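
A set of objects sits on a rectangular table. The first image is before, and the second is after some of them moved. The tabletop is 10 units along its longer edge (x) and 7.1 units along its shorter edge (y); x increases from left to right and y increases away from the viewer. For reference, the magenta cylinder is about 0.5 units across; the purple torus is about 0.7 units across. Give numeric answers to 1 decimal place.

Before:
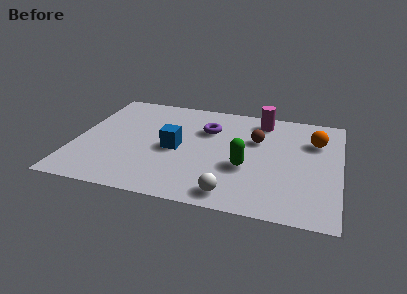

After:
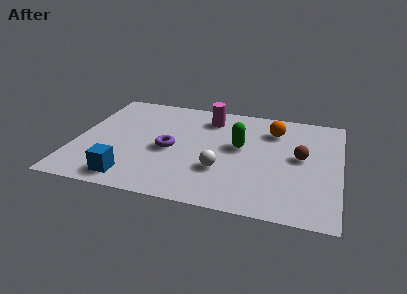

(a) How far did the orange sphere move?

1.6

The orange sphere was near (9.0, 5.0) before and (7.4, 5.4) after, so it travelled √(1.6² + 0.4²) ≈ 1.6 units.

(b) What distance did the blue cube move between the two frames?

2.7

From (3.8, 3.3) to (2.3, 1.0), the blue cube covered √(1.5² + 2.3²) ≈ 2.7 units.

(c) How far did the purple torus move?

2.1

The purple torus was near (4.9, 4.9) before and (3.6, 3.2) after, so it travelled √(1.3² + 1.7²) ≈ 2.1 units.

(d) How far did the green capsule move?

1.3

The green capsule was near (6.5, 2.7) before and (6.2, 4.0) after, so it travelled √(0.3² + 1.3²) ≈ 1.3 units.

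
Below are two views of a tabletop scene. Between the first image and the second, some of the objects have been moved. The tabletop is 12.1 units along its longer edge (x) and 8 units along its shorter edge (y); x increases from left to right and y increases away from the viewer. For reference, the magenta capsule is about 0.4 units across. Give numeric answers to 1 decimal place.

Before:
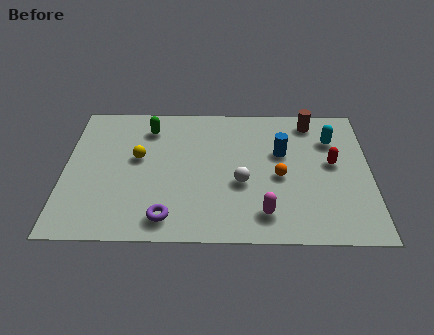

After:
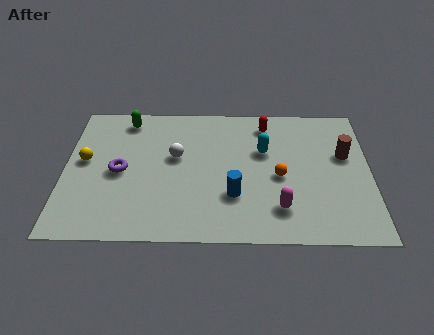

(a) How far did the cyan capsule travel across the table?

2.8

The cyan capsule moved from about (10.6, 5.8) to (7.9, 5.1), a distance of √(2.7² + 0.7²) ≈ 2.8.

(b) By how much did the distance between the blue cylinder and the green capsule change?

+0.7

Before: roughly 5.5 units apart; after: 6.2. That's 0.7 units further apart.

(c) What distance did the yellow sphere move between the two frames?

2.1

The yellow sphere was near (2.9, 4.6) before and (0.8, 4.4) after, so it travelled √(2.1² + 0.2²) ≈ 2.1 units.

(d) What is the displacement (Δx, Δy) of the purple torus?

(-1.9, 2.6)

From the two frames, the purple torus sits at roughly (4.1, 1.2) before and (2.2, 3.8) after.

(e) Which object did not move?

the orange sphere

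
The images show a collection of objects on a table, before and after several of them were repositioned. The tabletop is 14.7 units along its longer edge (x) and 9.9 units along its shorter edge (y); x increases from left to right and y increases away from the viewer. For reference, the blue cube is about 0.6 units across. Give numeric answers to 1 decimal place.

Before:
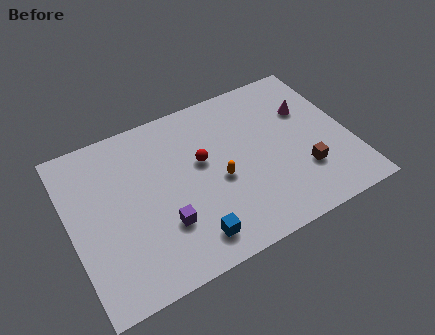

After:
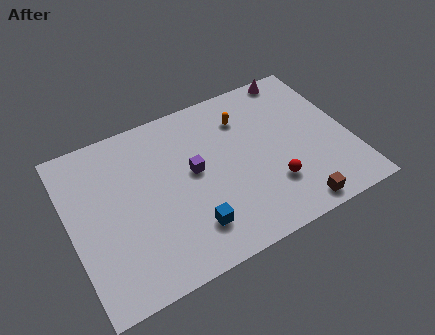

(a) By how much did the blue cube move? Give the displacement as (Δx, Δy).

(0.1, 0.6)

The blue cube started near (5.8, 1.6) and ended near (5.9, 2.2).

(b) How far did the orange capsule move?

3.7

From (7.7, 4.3) to (9.5, 7.5), the orange capsule covered √(1.8² + 3.2²) ≈ 3.7 units.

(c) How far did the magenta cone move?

2.5

From (12.8, 6.6) to (12.6, 9.1), the magenta cone covered √(0.2² + 2.5²) ≈ 2.5 units.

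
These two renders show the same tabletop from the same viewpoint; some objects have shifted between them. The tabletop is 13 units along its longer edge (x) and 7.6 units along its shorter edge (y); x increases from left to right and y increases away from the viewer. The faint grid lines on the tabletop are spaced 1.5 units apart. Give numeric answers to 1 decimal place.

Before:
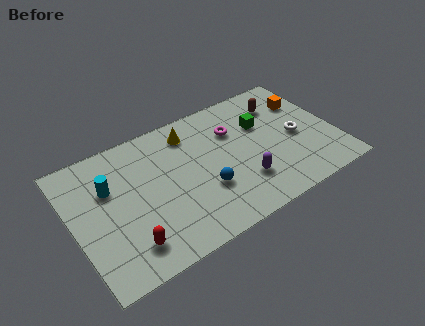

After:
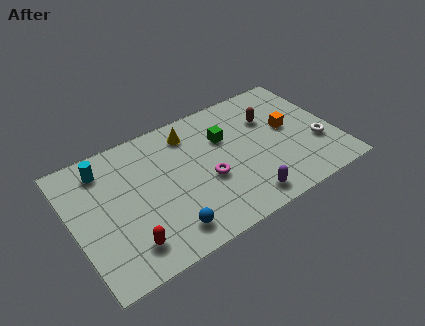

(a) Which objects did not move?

the red capsule and the yellow cone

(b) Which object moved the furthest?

the magenta torus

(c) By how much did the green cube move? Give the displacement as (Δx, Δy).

(-1.9, 0.1)

The green cube was at about (9.6, 5.0) and moved to about (7.7, 5.1).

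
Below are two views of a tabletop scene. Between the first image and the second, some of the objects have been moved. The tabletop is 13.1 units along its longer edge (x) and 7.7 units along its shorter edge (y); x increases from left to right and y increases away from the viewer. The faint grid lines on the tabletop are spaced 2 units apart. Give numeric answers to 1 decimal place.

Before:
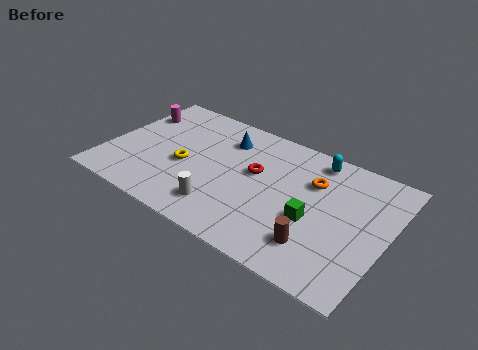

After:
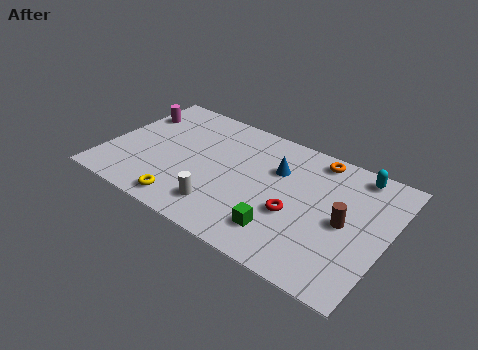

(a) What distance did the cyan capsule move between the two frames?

1.9

From (9.4, 6.7) to (11.3, 6.8), the cyan capsule covered √(1.9² + 0.1²) ≈ 1.9 units.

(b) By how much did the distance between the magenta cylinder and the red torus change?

+2.4

Before: roughly 6.2 units apart; after: 8.6. That's 2.4 units further apart.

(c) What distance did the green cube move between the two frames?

1.8

The green cube was near (9.8, 3.1) before and (8.6, 1.7) after, so it travelled √(1.2² + 1.4²) ≈ 1.8 units.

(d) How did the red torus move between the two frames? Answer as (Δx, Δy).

(2.1, -1.5)

From the two frames, the red torus sits at roughly (6.9, 4.5) before and (9.0, 3.0) after.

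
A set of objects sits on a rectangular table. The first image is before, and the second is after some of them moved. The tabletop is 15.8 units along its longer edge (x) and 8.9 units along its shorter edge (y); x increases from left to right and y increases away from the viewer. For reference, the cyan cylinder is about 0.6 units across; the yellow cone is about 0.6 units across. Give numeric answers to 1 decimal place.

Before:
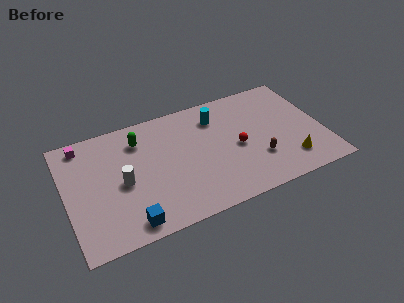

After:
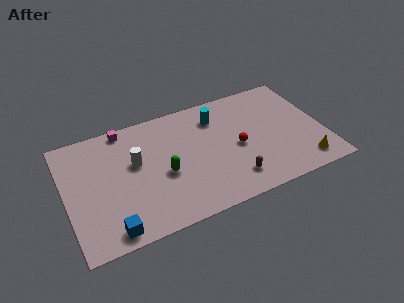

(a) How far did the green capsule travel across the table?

3.3

The green capsule was near (4.7, 6.9) before and (5.9, 3.8) after, so it travelled √(1.2² + 3.1²) ≈ 3.3 units.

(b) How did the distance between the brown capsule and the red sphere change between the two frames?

+0.6

They were about 1.8 units apart before and 2.4 after — 0.6 units further apart.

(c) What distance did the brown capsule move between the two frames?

1.9

From (11.6, 2.7) to (9.9, 1.8), the brown capsule covered √(1.7² + 0.9²) ≈ 1.9 units.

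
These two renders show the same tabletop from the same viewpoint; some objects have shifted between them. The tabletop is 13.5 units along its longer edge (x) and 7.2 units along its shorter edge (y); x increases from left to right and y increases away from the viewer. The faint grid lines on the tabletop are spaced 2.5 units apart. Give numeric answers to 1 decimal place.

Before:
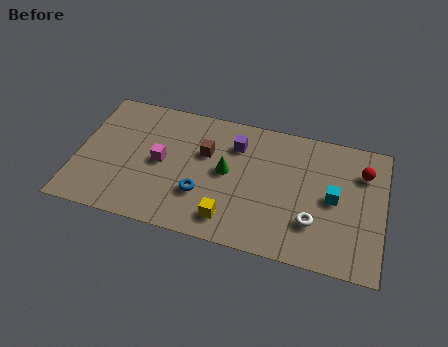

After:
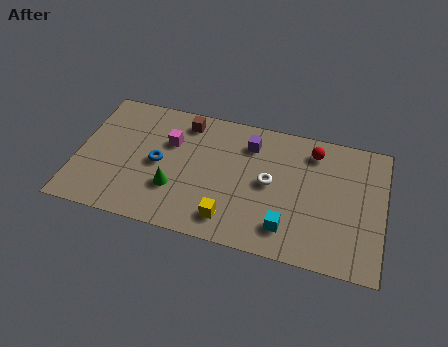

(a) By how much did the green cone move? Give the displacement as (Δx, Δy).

(-2.2, -1.5)

The green cone started near (6.6, 3.8) and ended near (4.4, 2.3).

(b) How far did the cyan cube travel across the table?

2.8

From (11.3, 3.6) to (9.4, 1.5), the cyan cube covered √(1.9² + 2.1²) ≈ 2.8 units.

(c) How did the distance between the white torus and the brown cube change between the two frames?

-0.9

Before: roughly 5.5 units apart; after: 4.6. That's 0.9 units closer together.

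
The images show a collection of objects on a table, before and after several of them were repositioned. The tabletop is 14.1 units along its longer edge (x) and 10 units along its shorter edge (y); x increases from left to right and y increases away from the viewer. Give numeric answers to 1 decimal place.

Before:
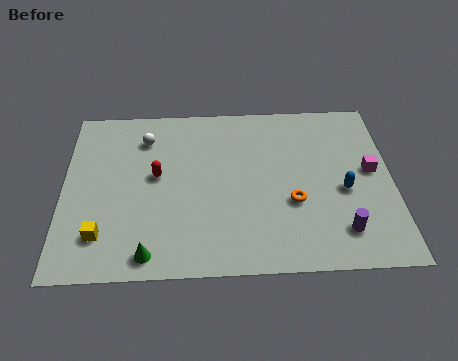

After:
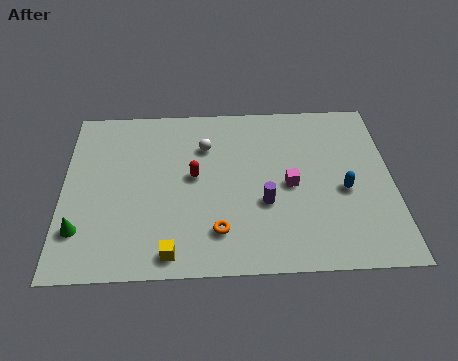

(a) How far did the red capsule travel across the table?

1.6

The red capsule moved from about (4.0, 5.5) to (5.6, 5.4), a distance of √(1.6² + 0.1²) ≈ 1.6.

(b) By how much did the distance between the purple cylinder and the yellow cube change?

-5.3

The distance was about 10.1 in the first image and 4.8 in the second, so they moved 5.3 units closer together.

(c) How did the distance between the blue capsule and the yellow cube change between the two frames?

-2.4

Before: roughly 10.5 units apart; after: 8.1. That's 2.4 units closer together.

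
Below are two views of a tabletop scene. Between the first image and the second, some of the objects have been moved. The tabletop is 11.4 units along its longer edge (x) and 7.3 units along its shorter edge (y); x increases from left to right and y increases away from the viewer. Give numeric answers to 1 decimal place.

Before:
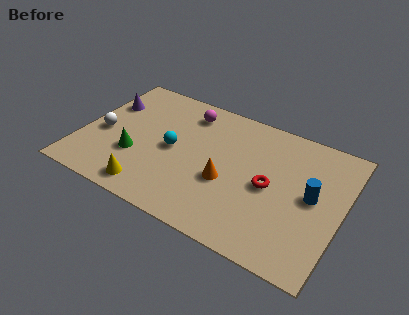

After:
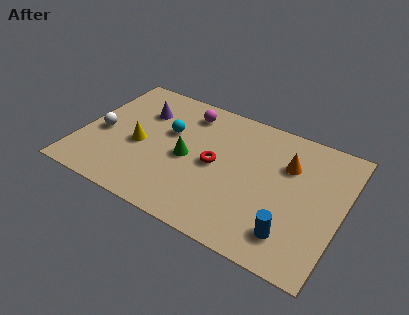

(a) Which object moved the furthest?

the orange cone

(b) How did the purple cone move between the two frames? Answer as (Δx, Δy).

(1.6, 0.2)

From the two frames, the purple cone sits at roughly (0.8, 5.0) before and (2.4, 5.2) after.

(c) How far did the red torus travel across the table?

2.4

From (8.3, 3.5) to (5.9, 3.6), the red torus covered √(2.4² + 0.1²) ≈ 2.4 units.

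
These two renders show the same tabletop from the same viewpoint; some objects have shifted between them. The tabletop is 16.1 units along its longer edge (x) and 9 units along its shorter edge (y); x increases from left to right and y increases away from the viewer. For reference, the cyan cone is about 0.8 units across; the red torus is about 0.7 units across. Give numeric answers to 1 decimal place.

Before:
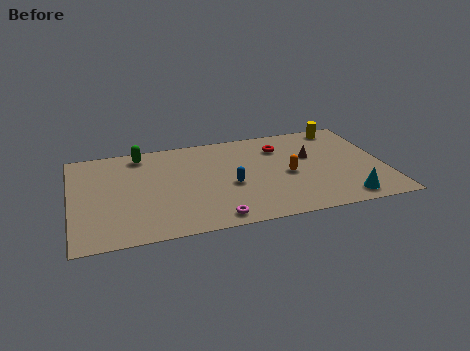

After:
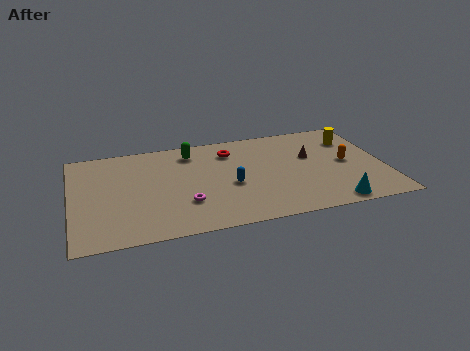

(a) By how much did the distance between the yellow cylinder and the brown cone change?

-0.5

Before: roughly 3.1 units apart; after: 2.6. That's 0.5 units closer together.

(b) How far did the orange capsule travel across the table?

3.1

The orange capsule moved from about (11.1, 4.1) to (14.2, 4.5), a distance of √(3.1² + 0.4²) ≈ 3.1.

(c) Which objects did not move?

the blue capsule and the brown cone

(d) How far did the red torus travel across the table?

2.6

The red torus moved from about (10.9, 6.8) to (8.3, 7.0), a distance of √(2.6² + 0.2²) ≈ 2.6.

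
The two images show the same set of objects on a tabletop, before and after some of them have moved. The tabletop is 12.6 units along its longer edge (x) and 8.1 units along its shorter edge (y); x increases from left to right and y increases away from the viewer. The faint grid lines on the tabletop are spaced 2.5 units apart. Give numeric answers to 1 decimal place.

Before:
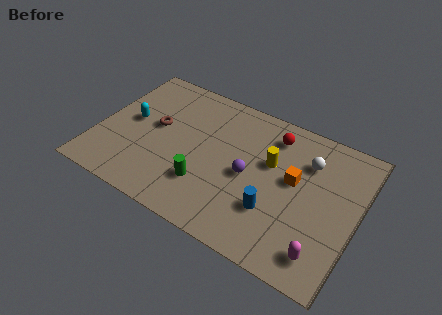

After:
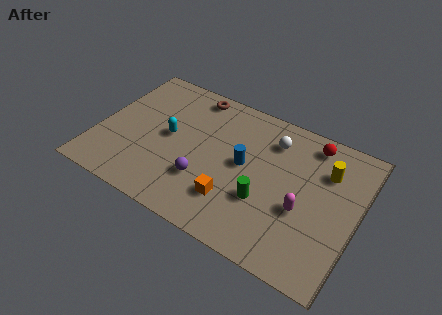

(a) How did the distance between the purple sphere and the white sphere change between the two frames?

+1.4

The distance was about 3.3 in the first image and 4.7 in the second, so they moved 1.4 units further apart.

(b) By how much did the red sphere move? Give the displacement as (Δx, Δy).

(1.8, 0.4)

The red sphere started near (8.2, 6.6) and ended near (10.0, 7.0).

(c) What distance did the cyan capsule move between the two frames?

1.9

From (1.5, 4.3) to (3.4, 4.2), the cyan capsule covered √(1.9² + 0.1²) ≈ 1.9 units.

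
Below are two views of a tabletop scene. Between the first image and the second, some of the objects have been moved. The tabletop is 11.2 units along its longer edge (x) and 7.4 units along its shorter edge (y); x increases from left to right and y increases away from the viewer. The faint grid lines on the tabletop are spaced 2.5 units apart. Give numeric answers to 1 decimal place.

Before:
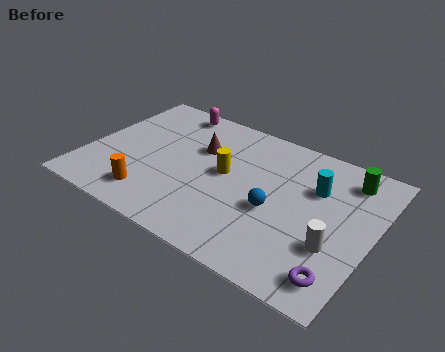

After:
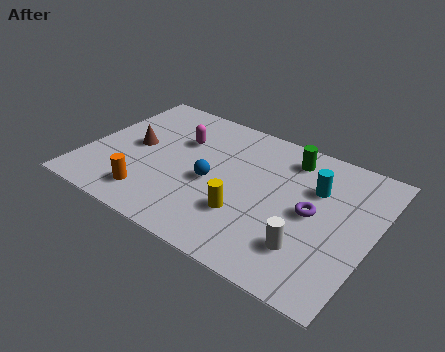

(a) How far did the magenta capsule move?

1.7

The magenta capsule was near (2.7, 6.6) before and (3.4, 5.0) after, so it travelled √(0.7² + 1.6²) ≈ 1.7 units.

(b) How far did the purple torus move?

2.9

The purple torus was near (10.3, 1.2) before and (8.9, 3.7) after, so it travelled √(1.4² + 2.5²) ≈ 2.9 units.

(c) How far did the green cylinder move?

2.3

From (9.9, 6.1) to (7.6, 6.1), the green cylinder covered √(2.3² + 0.0²) ≈ 2.3 units.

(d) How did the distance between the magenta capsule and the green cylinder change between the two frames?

-2.9

Before: roughly 7.2 units apart; after: 4.3. That's 2.9 units closer together.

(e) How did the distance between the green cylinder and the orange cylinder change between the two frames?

-1.8

Before: roughly 8.4 units apart; after: 6.6. That's 1.8 units closer together.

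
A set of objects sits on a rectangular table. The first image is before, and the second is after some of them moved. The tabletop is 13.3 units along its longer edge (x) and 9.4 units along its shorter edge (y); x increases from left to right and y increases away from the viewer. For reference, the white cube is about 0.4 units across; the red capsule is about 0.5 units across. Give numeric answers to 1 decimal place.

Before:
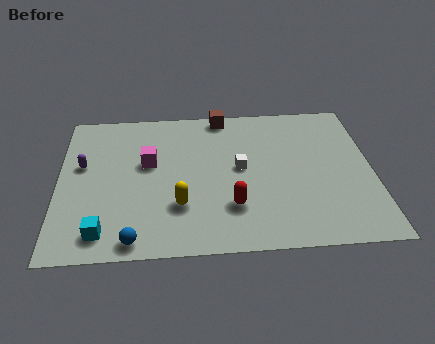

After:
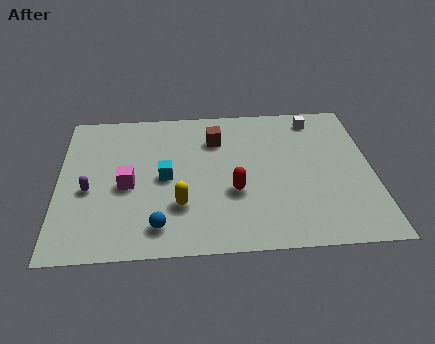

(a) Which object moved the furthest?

the white cube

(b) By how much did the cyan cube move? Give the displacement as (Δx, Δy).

(2.6, 3.2)

The cyan cube was at about (1.9, 1.4) and moved to about (4.5, 4.6).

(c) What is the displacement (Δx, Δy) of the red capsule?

(0.1, 0.9)

The red capsule was at about (7.3, 2.6) and moved to about (7.4, 3.5).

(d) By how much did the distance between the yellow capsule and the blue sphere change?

-1.2

The distance was about 2.7 in the first image and 1.5 in the second, so they moved 1.2 units closer together.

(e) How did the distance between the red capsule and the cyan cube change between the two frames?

-2.4

They were about 5.5 units apart before and 3.1 after — 2.4 units closer together.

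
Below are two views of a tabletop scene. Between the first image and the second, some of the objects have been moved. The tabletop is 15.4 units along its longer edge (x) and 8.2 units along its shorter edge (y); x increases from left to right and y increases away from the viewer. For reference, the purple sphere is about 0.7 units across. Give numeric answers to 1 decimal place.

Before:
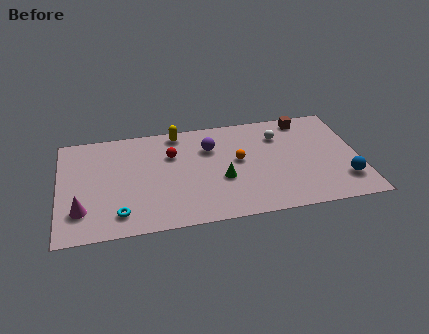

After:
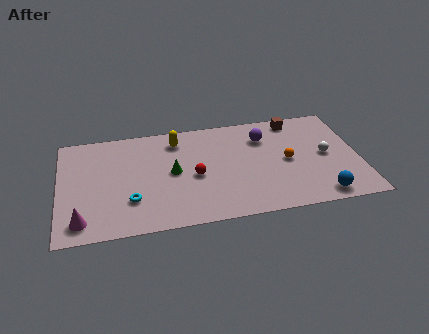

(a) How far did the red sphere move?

2.2

The red sphere was near (5.8, 5.6) before and (6.9, 3.7) after, so it travelled √(1.1² + 1.9²) ≈ 2.2 units.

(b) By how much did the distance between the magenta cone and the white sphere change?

+1.9

The distance was about 11.0 in the first image and 12.9 in the second, so they moved 1.9 units further apart.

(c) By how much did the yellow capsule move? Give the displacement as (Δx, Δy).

(-0.1, -0.6)

From the two frames, the yellow capsule sits at roughly (6.2, 7.3) before and (6.1, 6.7) after.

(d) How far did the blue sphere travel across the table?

1.6

The blue sphere was near (14.5, 2.0) before and (13.2, 1.0) after, so it travelled √(1.3² + 1.0²) ≈ 1.6 units.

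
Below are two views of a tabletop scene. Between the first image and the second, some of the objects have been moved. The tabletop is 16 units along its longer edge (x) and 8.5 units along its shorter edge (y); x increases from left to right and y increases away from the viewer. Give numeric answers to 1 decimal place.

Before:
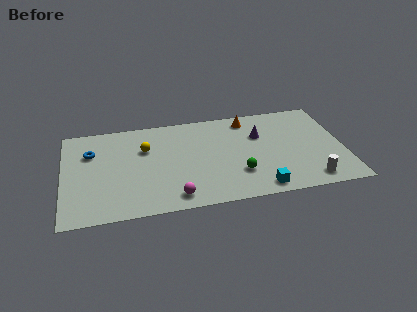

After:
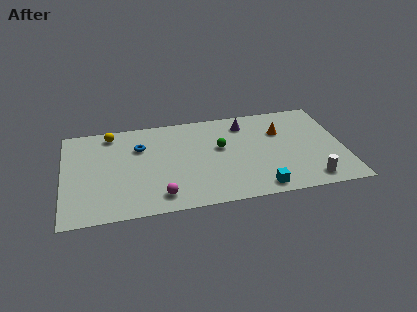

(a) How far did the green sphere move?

2.7

The green sphere was near (9.9, 2.5) before and (9.0, 5.0) after, so it travelled √(0.9² + 2.5²) ≈ 2.7 units.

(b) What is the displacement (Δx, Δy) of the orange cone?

(1.8, -1.5)

The orange cone started near (10.7, 7.3) and ended near (12.5, 5.8).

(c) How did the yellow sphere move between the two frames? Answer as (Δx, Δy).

(-1.9, 1.7)

The yellow sphere was at about (4.7, 5.7) and moved to about (2.8, 7.4).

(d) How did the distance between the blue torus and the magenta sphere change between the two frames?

-2.0

They were about 6.6 units apart before and 4.6 after — 2.0 units closer together.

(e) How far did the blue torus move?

2.8

The blue torus moved from about (1.6, 5.9) to (4.4, 5.9), a distance of √(2.8² + 0.0²) ≈ 2.8.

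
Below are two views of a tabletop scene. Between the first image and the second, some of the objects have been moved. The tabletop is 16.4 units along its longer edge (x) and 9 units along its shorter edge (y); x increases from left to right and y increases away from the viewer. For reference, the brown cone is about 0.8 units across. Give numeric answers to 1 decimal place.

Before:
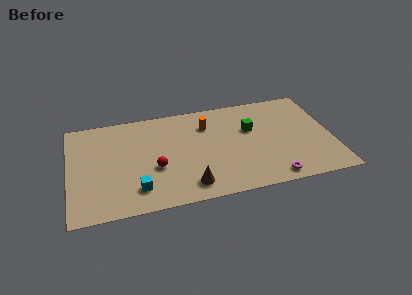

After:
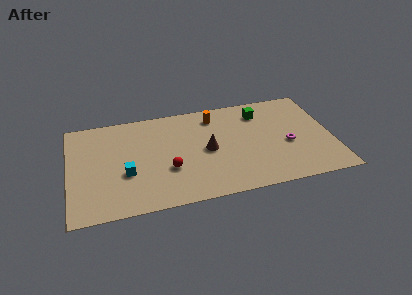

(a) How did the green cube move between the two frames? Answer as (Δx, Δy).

(0.7, 1.4)

From the two frames, the green cube sits at roughly (11.4, 5.7) before and (12.1, 7.1) after.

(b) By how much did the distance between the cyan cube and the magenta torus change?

+1.8

Before: roughly 8.3 units apart; after: 10.1. That's 1.8 units further apart.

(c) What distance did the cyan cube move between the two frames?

1.6

From (4.1, 1.9) to (3.5, 3.4), the cyan cube covered √(0.6² + 1.5²) ≈ 1.6 units.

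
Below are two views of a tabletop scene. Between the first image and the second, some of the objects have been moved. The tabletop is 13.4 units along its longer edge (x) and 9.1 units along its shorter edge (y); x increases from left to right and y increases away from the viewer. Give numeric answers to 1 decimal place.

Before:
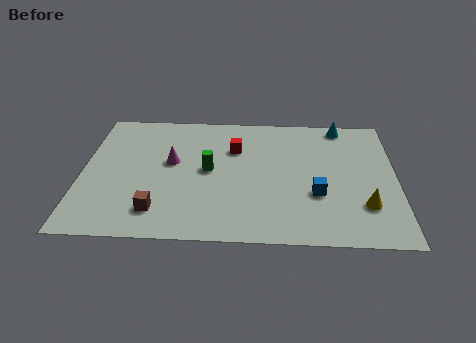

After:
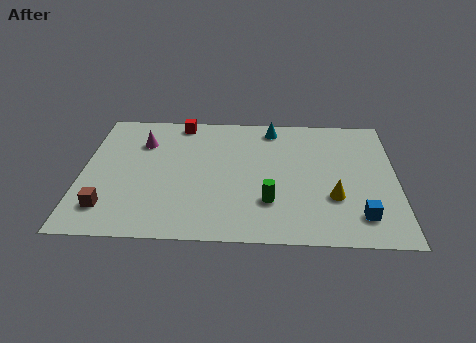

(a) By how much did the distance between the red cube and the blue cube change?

+5.3

They were about 4.7 units apart before and 10.0 after — 5.3 units further apart.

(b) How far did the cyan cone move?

3.0

The cyan cone was near (11.1, 8.2) before and (8.1, 7.9) after, so it travelled √(3.0² + 0.3²) ≈ 3.0 units.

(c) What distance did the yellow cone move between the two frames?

1.4

The yellow cone moved from about (12.0, 2.5) to (10.7, 3.0), a distance of √(1.3² + 0.5²) ≈ 1.4.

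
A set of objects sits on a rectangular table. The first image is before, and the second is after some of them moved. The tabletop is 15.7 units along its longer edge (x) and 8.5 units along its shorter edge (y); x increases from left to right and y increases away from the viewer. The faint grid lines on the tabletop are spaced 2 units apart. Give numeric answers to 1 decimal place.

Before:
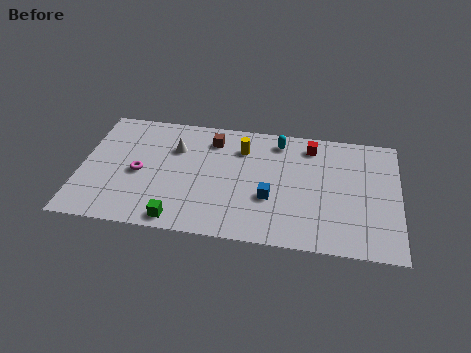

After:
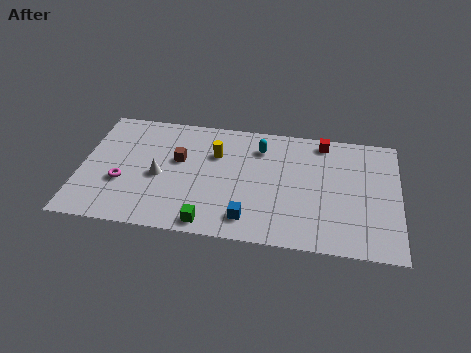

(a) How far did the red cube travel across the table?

0.7

The red cube moved from about (11.3, 7.1) to (11.9, 7.5), a distance of √(0.6² + 0.4²) ≈ 0.7.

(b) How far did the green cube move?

1.5

From (5.0, 0.9) to (6.5, 0.9), the green cube covered √(1.5² + 0.0²) ≈ 1.5 units.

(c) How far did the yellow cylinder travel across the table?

1.4

From (7.9, 6.4) to (6.6, 5.8), the yellow cylinder covered √(1.3² + 0.6²) ≈ 1.4 units.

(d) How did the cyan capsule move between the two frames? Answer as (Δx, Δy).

(-0.9, -0.6)

The cyan capsule was at about (9.7, 7.2) and moved to about (8.8, 6.6).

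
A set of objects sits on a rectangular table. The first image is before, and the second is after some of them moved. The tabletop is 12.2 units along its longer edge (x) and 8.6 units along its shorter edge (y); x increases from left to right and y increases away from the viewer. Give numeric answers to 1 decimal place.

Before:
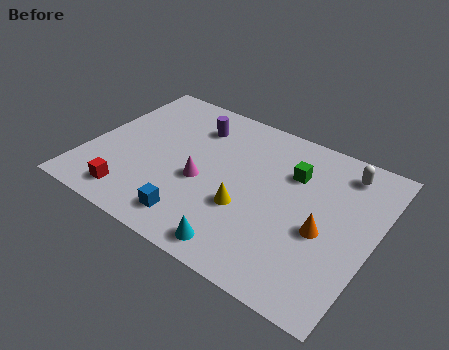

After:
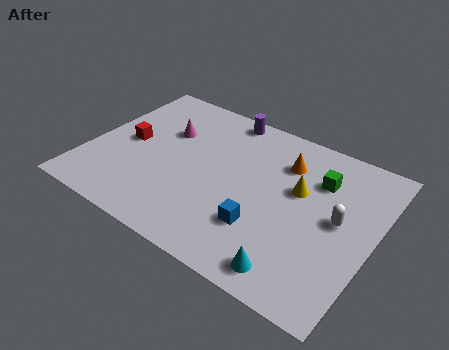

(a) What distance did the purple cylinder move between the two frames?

1.6

From (4.1, 6.6) to (5.2, 7.8), the purple cylinder covered √(1.1² + 1.2²) ≈ 1.6 units.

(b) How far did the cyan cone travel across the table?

2.2

The cyan cone moved from about (7.2, 1.0) to (9.4, 1.1), a distance of √(2.2² + 0.1²) ≈ 2.2.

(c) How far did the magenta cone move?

2.9

The magenta cone was near (5.0, 3.6) before and (3.0, 5.7) after, so it travelled √(2.0² + 2.1²) ≈ 2.9 units.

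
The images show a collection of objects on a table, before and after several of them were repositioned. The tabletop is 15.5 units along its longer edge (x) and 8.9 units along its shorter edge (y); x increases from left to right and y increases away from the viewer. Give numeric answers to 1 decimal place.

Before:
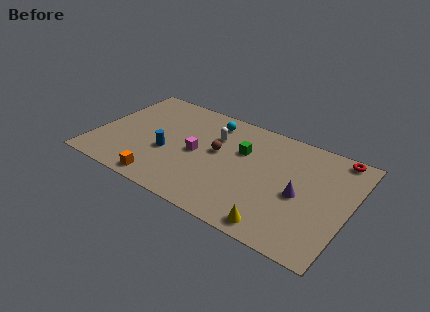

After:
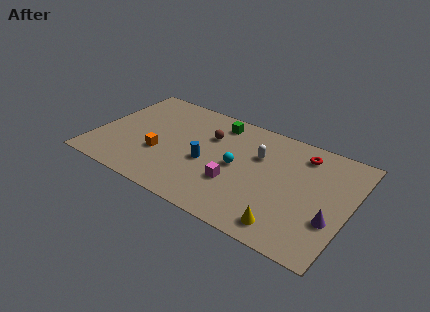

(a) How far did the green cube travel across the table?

2.5

From (8.8, 5.8) to (7.0, 7.5), the green cube covered √(1.8² + 1.7²) ≈ 2.5 units.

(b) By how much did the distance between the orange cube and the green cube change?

-1.2

The distance was about 6.4 in the first image and 5.2 in the second, so they moved 1.2 units closer together.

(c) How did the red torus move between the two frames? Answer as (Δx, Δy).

(-2.0, -0.8)

The red torus started near (14.3, 8.1) and ended near (12.3, 7.3).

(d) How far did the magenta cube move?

2.9

The magenta cube was near (6.2, 4.3) before and (8.8, 3.0) after, so it travelled √(2.6² + 1.3²) ≈ 2.9 units.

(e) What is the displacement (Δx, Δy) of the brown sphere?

(-0.7, 1.1)

The brown sphere started near (7.4, 5.0) and ended near (6.7, 6.1).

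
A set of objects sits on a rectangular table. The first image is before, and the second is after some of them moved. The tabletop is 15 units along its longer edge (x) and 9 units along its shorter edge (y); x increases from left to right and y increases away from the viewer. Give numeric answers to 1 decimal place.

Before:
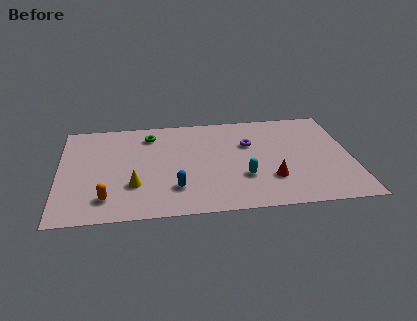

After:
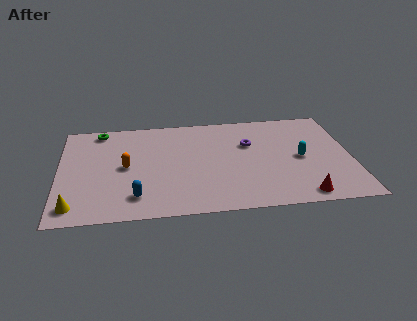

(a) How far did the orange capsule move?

2.9

The orange capsule was near (2.4, 1.8) before and (3.4, 4.5) after, so it travelled √(1.0² + 2.7²) ≈ 2.9 units.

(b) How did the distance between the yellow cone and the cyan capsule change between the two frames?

+6.4

Before: roughly 5.6 units apart; after: 12.0. That's 6.4 units further apart.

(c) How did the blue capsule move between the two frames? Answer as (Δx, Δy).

(-2.0, -0.5)

The blue capsule was at about (5.9, 2.3) and moved to about (3.9, 1.8).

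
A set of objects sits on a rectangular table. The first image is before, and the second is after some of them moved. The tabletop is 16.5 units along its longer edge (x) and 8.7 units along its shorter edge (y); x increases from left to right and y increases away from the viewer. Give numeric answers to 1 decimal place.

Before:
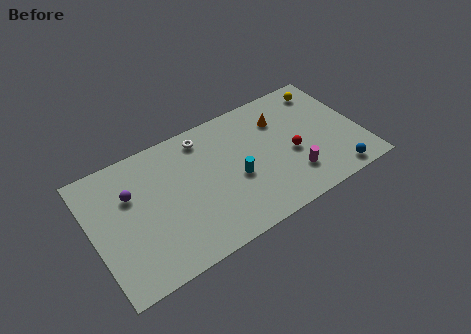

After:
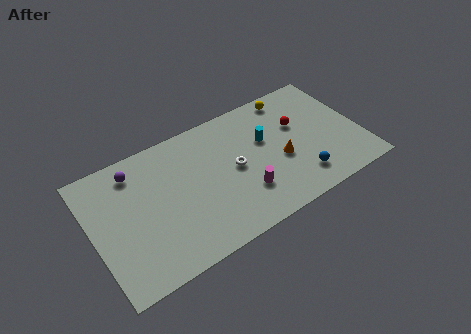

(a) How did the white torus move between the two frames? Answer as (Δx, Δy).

(1.5, -3.0)

From the two frames, the white torus sits at roughly (7.2, 7.4) before and (8.7, 4.4) after.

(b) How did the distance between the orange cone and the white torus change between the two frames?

-1.9

They were about 4.8 units apart before and 2.9 after — 1.9 units closer together.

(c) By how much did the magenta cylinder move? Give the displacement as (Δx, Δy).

(-3.0, 0.3)

From the two frames, the magenta cylinder sits at roughly (12.0, 2.2) before and (9.0, 2.5) after.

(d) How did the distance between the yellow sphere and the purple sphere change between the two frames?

-2.6

The distance was about 12.5 in the first image and 9.9 in the second, so they moved 2.6 units closer together.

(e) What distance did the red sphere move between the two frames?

1.9

The red sphere was near (12.2, 3.7) before and (12.9, 5.5) after, so it travelled √(0.7² + 1.8²) ≈ 1.9 units.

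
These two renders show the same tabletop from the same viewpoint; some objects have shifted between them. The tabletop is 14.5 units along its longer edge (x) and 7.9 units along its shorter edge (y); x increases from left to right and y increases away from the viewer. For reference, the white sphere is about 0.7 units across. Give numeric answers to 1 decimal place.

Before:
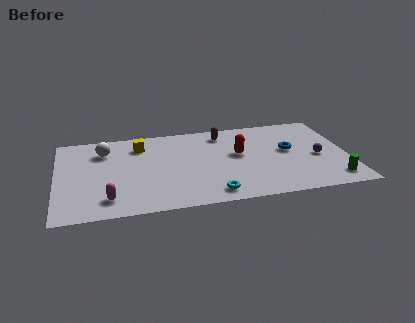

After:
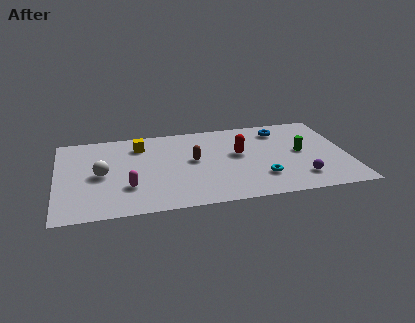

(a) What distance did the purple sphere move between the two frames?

2.1

From (13.0, 3.5) to (12.0, 1.7), the purple sphere covered √(1.0² + 1.8²) ≈ 2.1 units.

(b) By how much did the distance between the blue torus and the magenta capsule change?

-0.8

The distance was about 9.6 in the first image and 8.8 in the second, so they moved 0.8 units closer together.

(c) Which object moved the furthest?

the green cylinder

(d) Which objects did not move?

the yellow cube and the red capsule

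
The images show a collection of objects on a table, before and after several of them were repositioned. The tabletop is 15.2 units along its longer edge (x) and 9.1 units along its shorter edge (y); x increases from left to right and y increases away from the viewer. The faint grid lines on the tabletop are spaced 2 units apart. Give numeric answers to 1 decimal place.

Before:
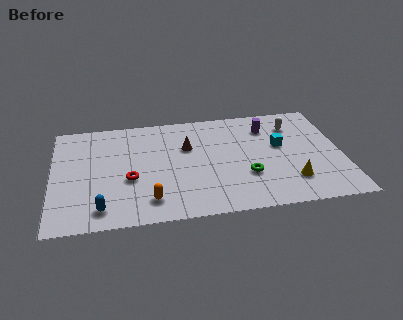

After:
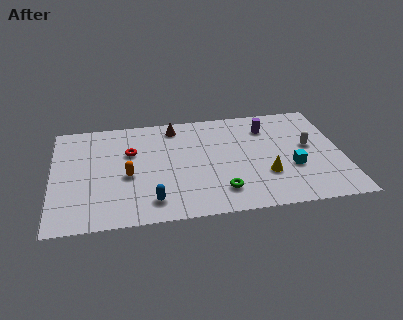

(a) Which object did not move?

the purple cylinder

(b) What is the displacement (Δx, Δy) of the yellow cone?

(-1.3, 0.7)

The yellow cone was at about (12.4, 2.2) and moved to about (11.1, 2.9).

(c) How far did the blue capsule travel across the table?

2.6

The blue capsule was near (2.5, 1.4) before and (5.1, 1.6) after, so it travelled √(2.6² + 0.2²) ≈ 2.6 units.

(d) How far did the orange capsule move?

2.5

The orange capsule was near (5.0, 1.7) before and (3.9, 3.9) after, so it travelled √(1.1² + 2.2²) ≈ 2.5 units.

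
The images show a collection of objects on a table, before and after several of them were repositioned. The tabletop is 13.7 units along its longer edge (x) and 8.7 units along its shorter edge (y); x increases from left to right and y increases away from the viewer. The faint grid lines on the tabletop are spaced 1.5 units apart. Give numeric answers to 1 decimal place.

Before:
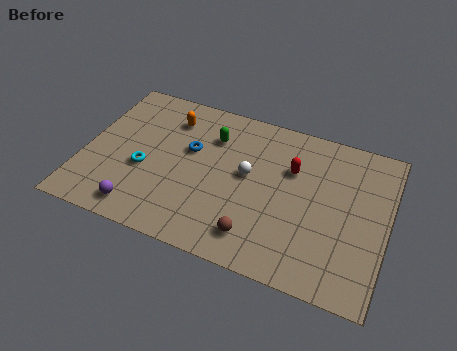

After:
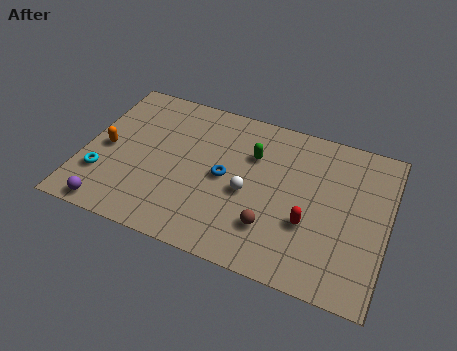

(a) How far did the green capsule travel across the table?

1.9

From (5.6, 6.4) to (7.5, 6.0), the green capsule covered √(1.9² + 0.4²) ≈ 1.9 units.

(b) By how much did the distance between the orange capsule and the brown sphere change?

+1.0

Before: roughly 6.9 units apart; after: 7.9. That's 1.0 units further apart.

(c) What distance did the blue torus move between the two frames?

2.0

The blue torus was near (4.7, 5.3) before and (6.4, 4.3) after, so it travelled √(1.7² + 1.0²) ≈ 2.0 units.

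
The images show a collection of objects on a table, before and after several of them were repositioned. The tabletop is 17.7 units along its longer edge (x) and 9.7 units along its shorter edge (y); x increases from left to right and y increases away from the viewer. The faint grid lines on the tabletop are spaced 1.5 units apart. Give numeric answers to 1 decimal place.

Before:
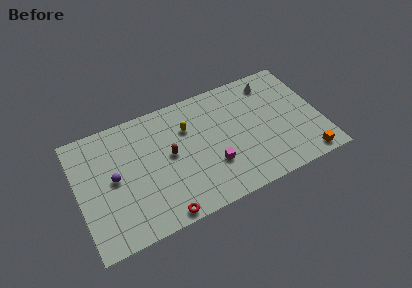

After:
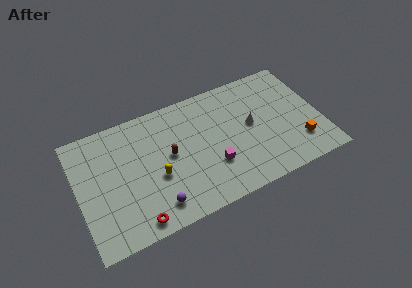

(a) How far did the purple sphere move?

4.3

From (2.6, 5.0) to (5.3, 1.7), the purple sphere covered √(2.7² + 3.3²) ≈ 4.3 units.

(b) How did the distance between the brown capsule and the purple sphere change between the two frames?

-0.3

The distance was about 4.1 in the first image and 3.8 in the second, so they moved 0.3 units closer together.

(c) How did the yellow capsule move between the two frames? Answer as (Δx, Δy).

(-2.6, -2.9)

The yellow capsule started near (8.2, 6.8) and ended near (5.6, 3.9).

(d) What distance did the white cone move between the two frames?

3.5

From (14.6, 8.1) to (12.7, 5.2), the white cone covered √(1.9² + 2.9²) ≈ 3.5 units.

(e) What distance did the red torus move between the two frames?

1.8

From (5.6, 0.8) to (3.8, 1.1), the red torus covered √(1.8² + 0.3²) ≈ 1.8 units.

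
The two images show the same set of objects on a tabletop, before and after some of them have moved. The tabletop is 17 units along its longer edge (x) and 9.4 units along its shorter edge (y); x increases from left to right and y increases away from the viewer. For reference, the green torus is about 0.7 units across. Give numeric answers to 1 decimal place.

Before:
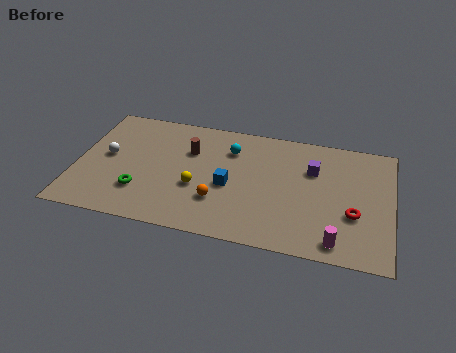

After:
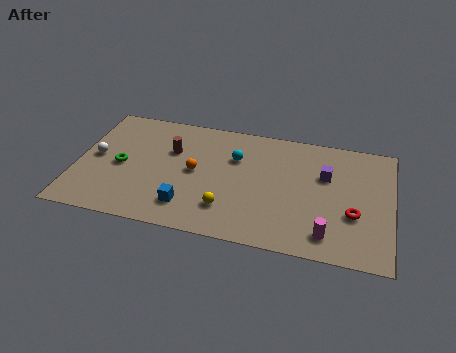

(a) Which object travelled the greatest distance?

the blue cube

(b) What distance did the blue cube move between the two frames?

3.0

From (8.3, 4.1) to (6.2, 2.0), the blue cube covered √(2.1² + 2.1²) ≈ 3.0 units.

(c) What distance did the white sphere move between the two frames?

0.6

From (1.6, 5.0) to (1.0, 4.8), the white sphere covered √(0.6² + 0.2²) ≈ 0.6 units.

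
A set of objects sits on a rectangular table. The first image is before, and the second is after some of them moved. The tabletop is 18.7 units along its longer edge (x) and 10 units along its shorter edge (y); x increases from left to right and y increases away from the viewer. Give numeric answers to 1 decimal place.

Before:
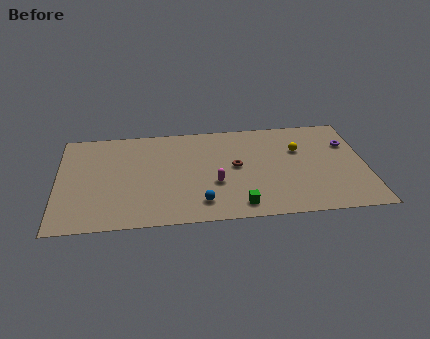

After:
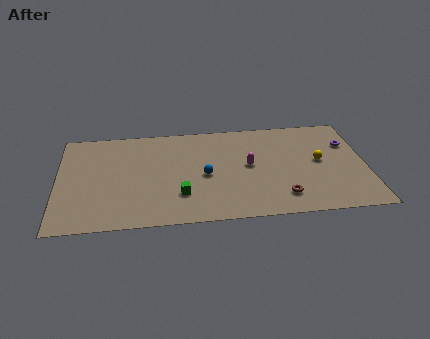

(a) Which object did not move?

the purple torus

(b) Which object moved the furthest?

the brown torus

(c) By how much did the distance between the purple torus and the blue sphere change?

-1.3

Before: roughly 10.4 units apart; after: 9.1. That's 1.3 units closer together.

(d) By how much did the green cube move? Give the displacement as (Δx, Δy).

(-3.5, 1.4)

The green cube started near (10.9, 1.4) and ended near (7.4, 2.8).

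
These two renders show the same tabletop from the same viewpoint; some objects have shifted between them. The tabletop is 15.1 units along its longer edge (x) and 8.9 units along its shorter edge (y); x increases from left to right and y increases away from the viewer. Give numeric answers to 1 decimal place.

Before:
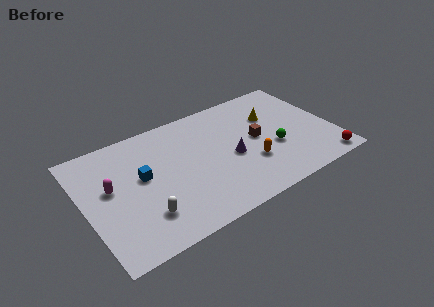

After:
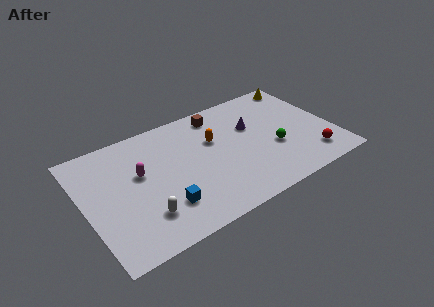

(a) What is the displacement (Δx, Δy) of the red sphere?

(-0.7, 0.8)

From the two frames, the red sphere sits at roughly (14.1, 0.9) before and (13.4, 1.7) after.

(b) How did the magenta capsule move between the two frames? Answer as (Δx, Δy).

(1.8, 0.2)

The magenta capsule was at about (1.6, 5.1) and moved to about (3.4, 5.3).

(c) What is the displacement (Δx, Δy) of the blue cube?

(0.9, -2.7)

From the two frames, the blue cube sits at roughly (3.5, 5.0) before and (4.4, 2.3) after.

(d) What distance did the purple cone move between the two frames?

2.4

The purple cone was near (8.8, 3.9) before and (10.4, 5.7) after, so it travelled √(1.6² + 1.8²) ≈ 2.4 units.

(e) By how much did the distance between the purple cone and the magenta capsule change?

-0.3

Before: roughly 7.3 units apart; after: 7.0. That's 0.3 units closer together.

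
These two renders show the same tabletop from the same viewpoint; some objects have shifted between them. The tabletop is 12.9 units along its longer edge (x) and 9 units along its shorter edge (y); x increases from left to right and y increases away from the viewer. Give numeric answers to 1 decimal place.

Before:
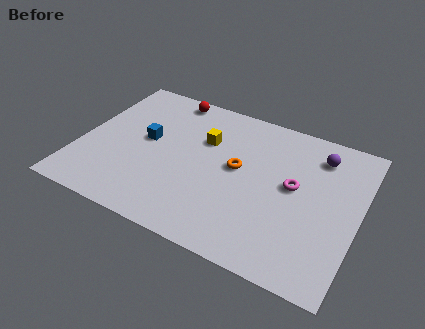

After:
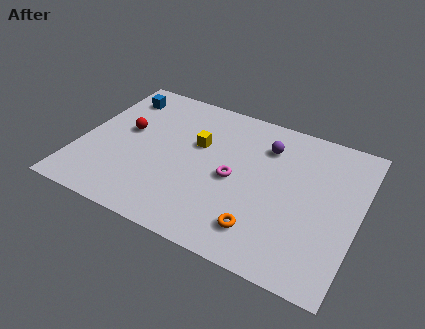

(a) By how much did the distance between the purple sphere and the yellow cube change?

-2.0

Before: roughly 5.3 units apart; after: 3.3. That's 2.0 units closer together.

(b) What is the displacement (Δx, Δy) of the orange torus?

(1.5, -3.1)

From the two frames, the orange torus sits at roughly (7.3, 4.9) before and (8.8, 1.8) after.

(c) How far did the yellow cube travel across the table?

0.5

From (5.6, 6.0) to (5.3, 5.6), the yellow cube covered √(0.3² + 0.4²) ≈ 0.5 units.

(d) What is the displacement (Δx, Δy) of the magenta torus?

(-2.7, -0.7)

The magenta torus was at about (9.9, 4.9) and moved to about (7.2, 4.2).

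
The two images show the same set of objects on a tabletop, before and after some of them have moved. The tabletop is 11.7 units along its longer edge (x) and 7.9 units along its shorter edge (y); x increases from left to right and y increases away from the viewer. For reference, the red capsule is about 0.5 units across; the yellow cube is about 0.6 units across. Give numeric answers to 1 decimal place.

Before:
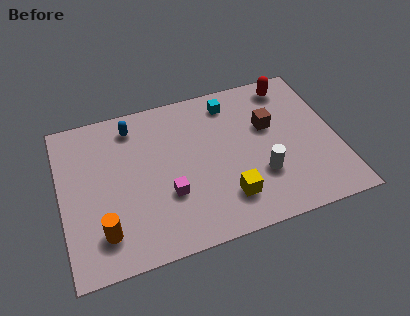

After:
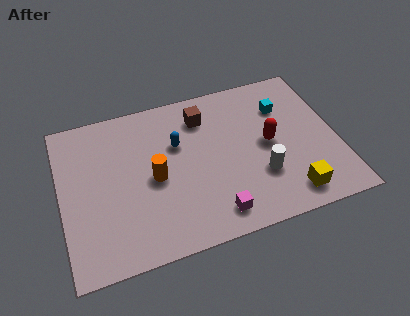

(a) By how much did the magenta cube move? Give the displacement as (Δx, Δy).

(1.8, -1.5)

The magenta cube started near (4.4, 2.7) and ended near (6.2, 1.2).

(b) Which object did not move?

the white cylinder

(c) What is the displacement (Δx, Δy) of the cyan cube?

(2.2, -0.9)

From the two frames, the cyan cube sits at roughly (7.4, 6.6) before and (9.6, 5.7) after.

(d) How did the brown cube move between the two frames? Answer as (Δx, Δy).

(-2.7, 1.3)

The brown cube was at about (8.9, 4.9) and moved to about (6.2, 6.2).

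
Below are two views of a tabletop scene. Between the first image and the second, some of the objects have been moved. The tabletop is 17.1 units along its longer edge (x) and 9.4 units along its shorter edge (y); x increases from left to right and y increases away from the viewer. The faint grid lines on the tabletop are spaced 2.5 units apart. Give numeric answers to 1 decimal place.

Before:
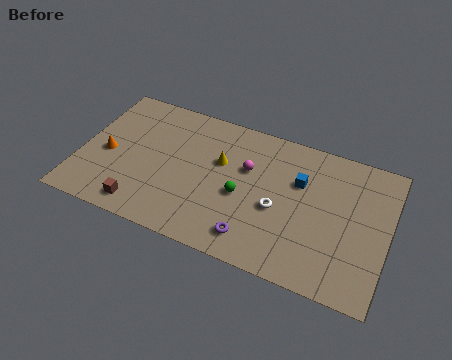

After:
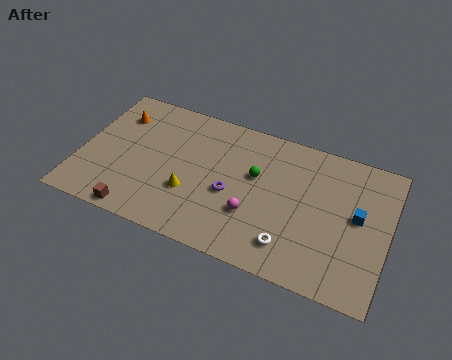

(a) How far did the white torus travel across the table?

2.3

The white torus was near (11.1, 4.0) before and (12.0, 1.9) after, so it travelled √(0.9² + 2.1²) ≈ 2.3 units.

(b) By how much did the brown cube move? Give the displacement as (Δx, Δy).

(-0.2, -0.5)

The brown cube started near (3.8, 1.3) and ended near (3.6, 0.8).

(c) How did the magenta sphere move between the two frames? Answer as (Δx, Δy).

(0.6, -2.9)

From the two frames, the magenta sphere sits at roughly (9.2, 6.0) before and (9.8, 3.1) after.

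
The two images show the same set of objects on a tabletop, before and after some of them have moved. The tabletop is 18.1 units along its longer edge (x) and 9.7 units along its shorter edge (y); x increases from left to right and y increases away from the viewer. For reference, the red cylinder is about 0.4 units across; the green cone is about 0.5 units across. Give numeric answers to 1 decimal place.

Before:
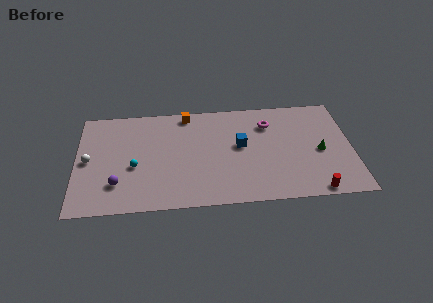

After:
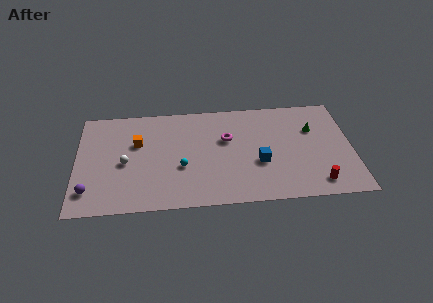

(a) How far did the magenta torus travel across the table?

3.0

The magenta torus moved from about (12.7, 7.3) to (9.9, 6.1), a distance of √(2.8² + 1.2²) ≈ 3.0.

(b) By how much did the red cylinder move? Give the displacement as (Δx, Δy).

(0.2, 0.7)

From the two frames, the red cylinder sits at roughly (15.5, 0.8) before and (15.7, 1.5) after.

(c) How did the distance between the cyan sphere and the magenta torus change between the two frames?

-5.7

The distance was about 9.5 in the first image and 3.8 in the second, so they moved 5.7 units closer together.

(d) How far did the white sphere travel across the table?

2.4

The white sphere moved from about (0.8, 4.8) to (3.2, 4.4), a distance of √(2.4² + 0.4²) ≈ 2.4.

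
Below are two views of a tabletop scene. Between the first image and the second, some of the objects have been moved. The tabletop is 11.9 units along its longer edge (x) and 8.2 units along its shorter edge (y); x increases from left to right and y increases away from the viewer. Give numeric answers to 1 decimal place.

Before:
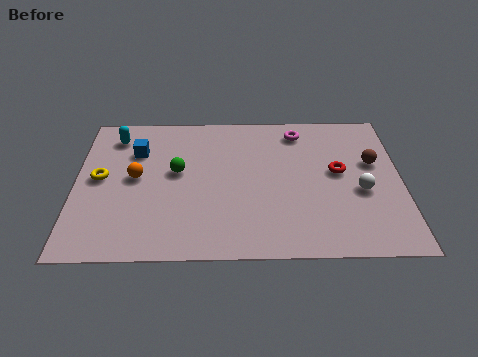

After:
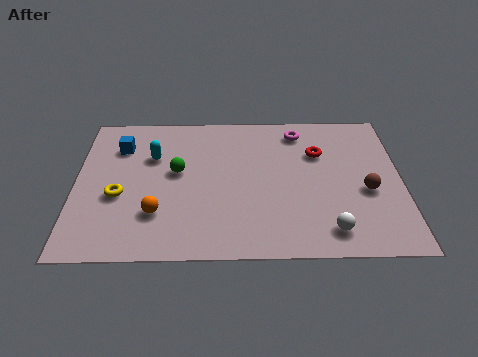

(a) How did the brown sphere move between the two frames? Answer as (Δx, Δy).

(-0.3, -1.6)

From the two frames, the brown sphere sits at roughly (10.9, 5.0) before and (10.6, 3.4) after.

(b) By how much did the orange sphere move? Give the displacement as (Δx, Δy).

(0.8, -2.0)

The orange sphere started near (2.2, 4.3) and ended near (3.0, 2.3).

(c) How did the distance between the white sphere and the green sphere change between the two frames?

-0.4

Before: roughly 6.8 units apart; after: 6.4. That's 0.4 units closer together.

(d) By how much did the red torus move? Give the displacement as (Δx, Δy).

(-0.7, 1.1)

The red torus started near (9.6, 4.5) and ended near (8.9, 5.6).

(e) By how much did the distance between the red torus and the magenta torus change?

-1.3

They were about 2.8 units apart before and 1.5 after — 1.3 units closer together.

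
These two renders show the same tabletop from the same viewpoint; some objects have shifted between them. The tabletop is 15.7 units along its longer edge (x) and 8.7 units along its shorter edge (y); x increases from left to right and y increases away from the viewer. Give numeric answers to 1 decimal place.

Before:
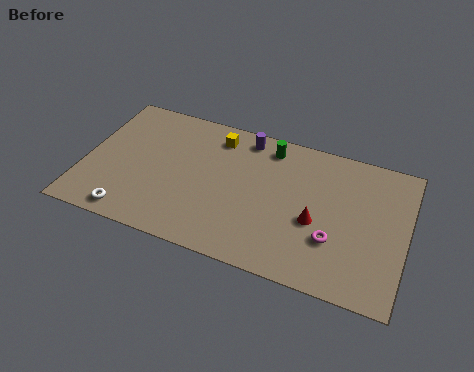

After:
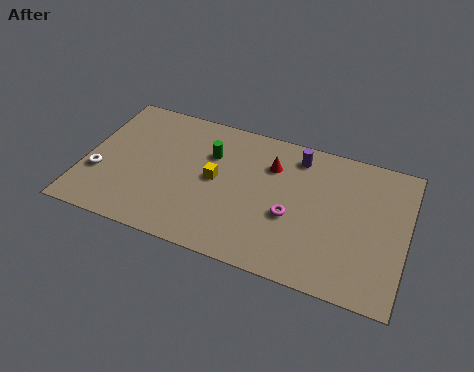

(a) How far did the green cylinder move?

3.1

The green cylinder moved from about (8.8, 7.4) to (6.0, 6.0), a distance of √(2.8² + 1.4²) ≈ 3.1.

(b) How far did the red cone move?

3.6

The red cone was near (11.4, 3.6) before and (9.0, 6.3) after, so it travelled √(2.4² + 2.7²) ≈ 3.6 units.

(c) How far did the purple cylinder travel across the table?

2.6

The purple cylinder was near (7.6, 7.6) before and (10.2, 7.3) after, so it travelled √(2.6² + 0.3²) ≈ 2.6 units.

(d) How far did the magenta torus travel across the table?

2.2

From (12.3, 2.8) to (10.2, 3.5), the magenta torus covered √(2.1² + 0.7²) ≈ 2.2 units.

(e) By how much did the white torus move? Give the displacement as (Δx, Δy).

(-1.8, 2.0)

The white torus was at about (2.6, 1.0) and moved to about (0.8, 3.0).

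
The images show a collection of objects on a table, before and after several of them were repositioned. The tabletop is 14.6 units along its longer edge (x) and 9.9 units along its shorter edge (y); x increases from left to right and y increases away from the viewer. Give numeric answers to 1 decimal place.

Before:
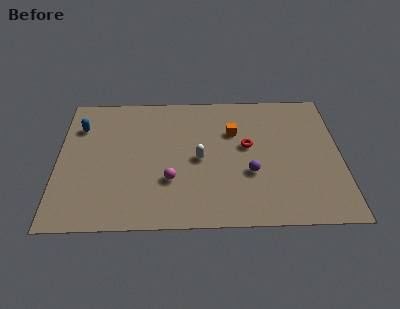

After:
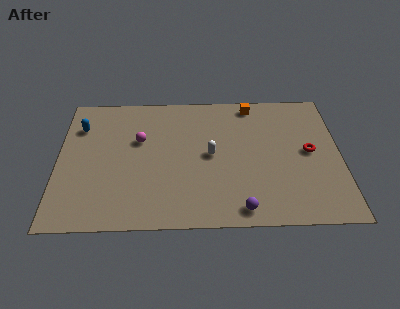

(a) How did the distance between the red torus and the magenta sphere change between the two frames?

+4.2

Before: roughly 4.7 units apart; after: 8.9. That's 4.2 units further apart.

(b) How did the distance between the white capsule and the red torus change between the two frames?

+2.4

They were about 2.7 units apart before and 5.1 after — 2.4 units further apart.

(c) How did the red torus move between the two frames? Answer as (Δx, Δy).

(3.2, -0.5)

The red torus was at about (9.8, 5.6) and moved to about (13.0, 5.1).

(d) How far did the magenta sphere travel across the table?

3.4

From (5.8, 3.2) to (4.2, 6.2), the magenta sphere covered √(1.6² + 3.0²) ≈ 3.4 units.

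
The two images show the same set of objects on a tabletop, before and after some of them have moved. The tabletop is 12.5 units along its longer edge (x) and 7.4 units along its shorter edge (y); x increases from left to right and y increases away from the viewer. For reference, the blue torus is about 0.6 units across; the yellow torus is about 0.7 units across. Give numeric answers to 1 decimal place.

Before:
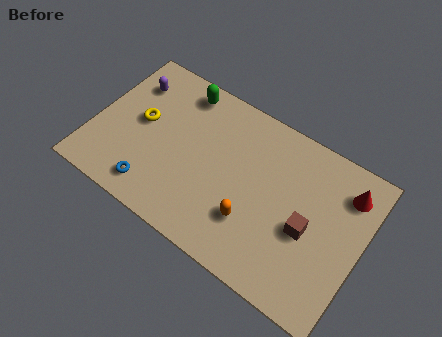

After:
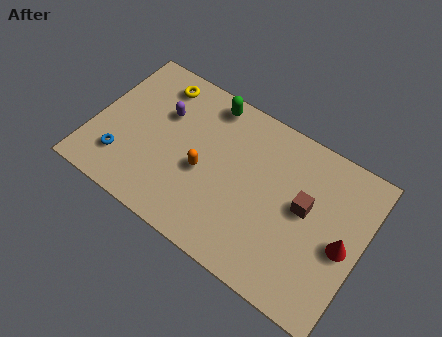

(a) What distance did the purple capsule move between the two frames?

1.8

The purple capsule was near (1.3, 5.6) before and (3.0, 4.9) after, so it travelled √(1.7² + 0.7²) ≈ 1.8 units.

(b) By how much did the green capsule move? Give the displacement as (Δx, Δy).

(1.3, 0.1)

From the two frames, the green capsule sits at roughly (3.6, 6.4) before and (4.9, 6.5) after.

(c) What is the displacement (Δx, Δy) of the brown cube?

(-0.3, 0.9)

The brown cube was at about (10.1, 3.2) and moved to about (9.8, 4.1).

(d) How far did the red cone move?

2.4

The red cone was near (11.5, 5.8) before and (11.7, 3.4) after, so it travelled √(0.2² + 2.4²) ≈ 2.4 units.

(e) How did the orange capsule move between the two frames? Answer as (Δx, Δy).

(-2.5, 1.0)

From the two frames, the orange capsule sits at roughly (7.7, 2.2) before and (5.2, 3.2) after.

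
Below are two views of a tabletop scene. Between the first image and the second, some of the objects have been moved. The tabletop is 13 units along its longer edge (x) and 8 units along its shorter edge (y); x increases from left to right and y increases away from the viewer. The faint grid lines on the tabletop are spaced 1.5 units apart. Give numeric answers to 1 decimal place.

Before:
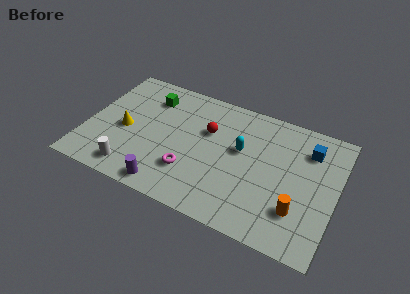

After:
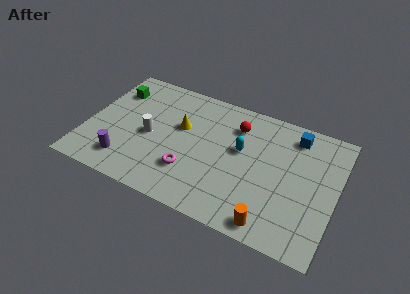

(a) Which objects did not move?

the cyan capsule and the magenta torus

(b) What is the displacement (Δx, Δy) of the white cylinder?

(0.6, 2.5)

From the two frames, the white cylinder sits at roughly (2.7, 1.2) before and (3.3, 3.7) after.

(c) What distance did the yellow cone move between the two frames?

3.1

From (2.0, 3.6) to (4.8, 4.9), the yellow cone covered √(2.8² + 1.3²) ≈ 3.1 units.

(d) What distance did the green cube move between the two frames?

1.9

The green cube was near (3.0, 6.2) before and (1.1, 6.0) after, so it travelled √(1.9² + 0.2²) ≈ 1.9 units.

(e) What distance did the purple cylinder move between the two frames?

2.4

The purple cylinder moved from about (4.6, 0.9) to (2.3, 1.6), a distance of √(2.3² + 0.7²) ≈ 2.4.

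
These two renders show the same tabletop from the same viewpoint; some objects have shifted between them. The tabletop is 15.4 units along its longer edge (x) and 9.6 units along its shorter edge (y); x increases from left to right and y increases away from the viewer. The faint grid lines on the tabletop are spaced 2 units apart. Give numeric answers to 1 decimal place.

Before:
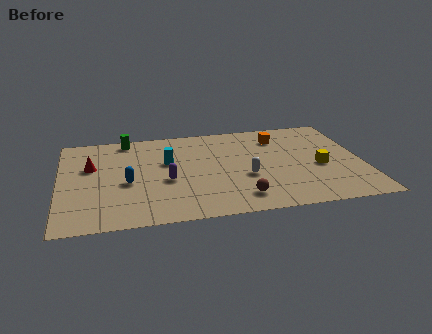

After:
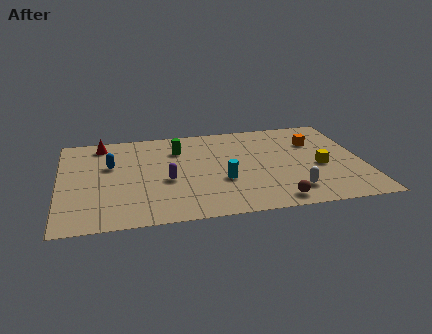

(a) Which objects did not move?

the purple capsule and the yellow cube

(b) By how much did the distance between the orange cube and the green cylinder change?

-0.9

The distance was about 7.9 in the first image and 7.0 in the second, so they moved 0.9 units closer together.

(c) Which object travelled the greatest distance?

the cyan cylinder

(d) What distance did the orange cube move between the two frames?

2.0

From (11.3, 7.5) to (13.1, 6.7), the orange cube covered √(1.8² + 0.8²) ≈ 2.0 units.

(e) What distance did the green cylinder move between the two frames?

3.0

From (3.5, 8.6) to (6.1, 7.1), the green cylinder covered √(2.6² + 1.5²) ≈ 3.0 units.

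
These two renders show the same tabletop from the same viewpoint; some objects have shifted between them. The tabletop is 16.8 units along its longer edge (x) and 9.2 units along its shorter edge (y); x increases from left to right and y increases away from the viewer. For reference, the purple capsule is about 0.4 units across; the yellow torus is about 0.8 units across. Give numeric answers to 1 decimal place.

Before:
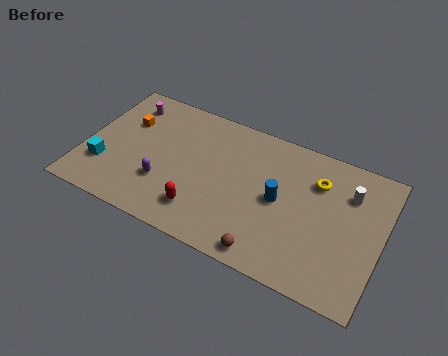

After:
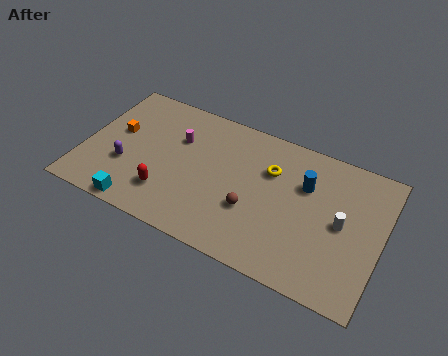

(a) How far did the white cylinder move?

2.1

From (14.8, 6.7) to (14.6, 4.6), the white cylinder covered √(0.2² + 2.1²) ≈ 2.1 units.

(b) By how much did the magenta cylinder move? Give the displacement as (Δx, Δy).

(3.2, -1.3)

From the two frames, the magenta cylinder sits at roughly (1.9, 7.5) before and (5.1, 6.2) after.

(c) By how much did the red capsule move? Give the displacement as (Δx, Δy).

(-2.0, 0.3)

From the two frames, the red capsule sits at roughly (7.0, 2.0) before and (5.0, 2.3) after.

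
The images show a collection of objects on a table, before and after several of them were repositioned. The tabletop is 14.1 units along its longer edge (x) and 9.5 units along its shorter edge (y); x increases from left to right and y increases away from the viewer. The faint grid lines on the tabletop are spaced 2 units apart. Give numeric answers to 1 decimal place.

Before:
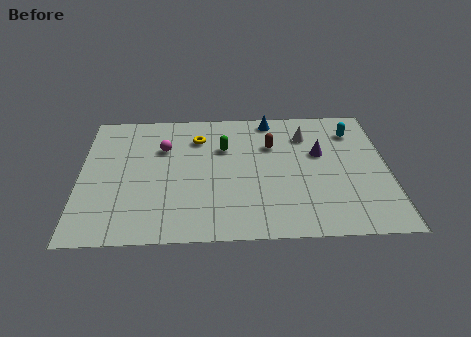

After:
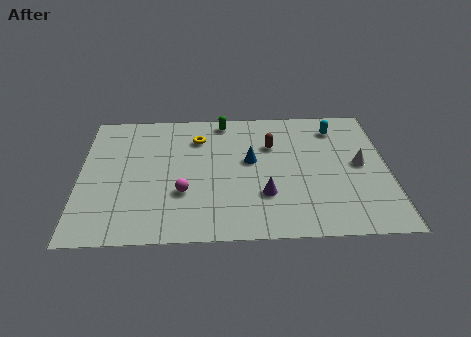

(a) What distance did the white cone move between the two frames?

3.3

The white cone moved from about (10.4, 7.2) to (12.8, 4.9), a distance of √(2.4² + 2.3²) ≈ 3.3.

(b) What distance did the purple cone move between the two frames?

3.9

The purple cone moved from about (11.0, 5.8) to (8.4, 2.9), a distance of √(2.6² + 2.9²) ≈ 3.9.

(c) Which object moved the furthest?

the purple cone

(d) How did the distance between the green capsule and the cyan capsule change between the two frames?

-0.8

Before: roughly 6.1 units apart; after: 5.3. That's 0.8 units closer together.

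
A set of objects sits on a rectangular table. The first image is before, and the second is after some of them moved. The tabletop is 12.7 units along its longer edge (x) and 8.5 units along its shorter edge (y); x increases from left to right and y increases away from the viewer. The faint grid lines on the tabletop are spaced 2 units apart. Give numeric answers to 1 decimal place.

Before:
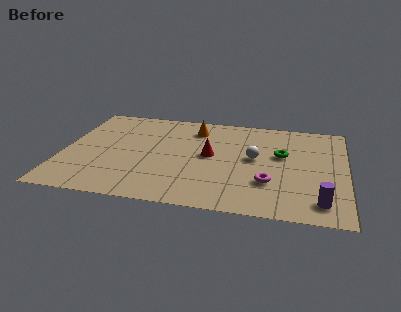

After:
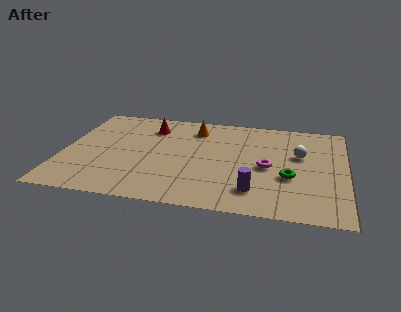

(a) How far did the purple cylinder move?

2.9

The purple cylinder was near (11.6, 1.4) before and (8.7, 1.8) after, so it travelled √(2.9² + 0.4²) ≈ 2.9 units.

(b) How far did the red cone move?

3.5

From (6.6, 4.5) to (3.8, 6.6), the red cone covered √(2.8² + 2.1²) ≈ 3.5 units.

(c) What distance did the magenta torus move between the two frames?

1.3

The magenta torus was near (9.3, 2.6) before and (9.2, 3.9) after, so it travelled √(0.1² + 1.3²) ≈ 1.3 units.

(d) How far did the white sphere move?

2.1

The white sphere was near (8.6, 4.6) before and (10.6, 5.2) after, so it travelled √(2.0² + 0.6²) ≈ 2.1 units.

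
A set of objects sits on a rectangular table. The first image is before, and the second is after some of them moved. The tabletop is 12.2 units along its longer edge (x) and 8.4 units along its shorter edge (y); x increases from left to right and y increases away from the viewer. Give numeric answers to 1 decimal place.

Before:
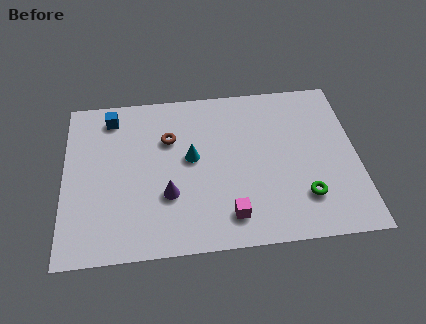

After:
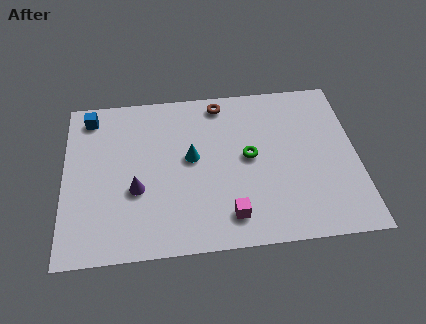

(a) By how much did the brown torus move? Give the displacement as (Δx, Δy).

(2.2, 1.7)

The brown torus was at about (4.4, 5.7) and moved to about (6.6, 7.4).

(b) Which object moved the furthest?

the green torus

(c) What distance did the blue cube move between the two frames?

0.9

From (2.0, 7.1) to (1.1, 7.2), the blue cube covered √(0.9² + 0.1²) ≈ 0.9 units.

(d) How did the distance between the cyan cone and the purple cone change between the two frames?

+0.6

The distance was about 2.1 in the first image and 2.7 in the second, so they moved 0.6 units further apart.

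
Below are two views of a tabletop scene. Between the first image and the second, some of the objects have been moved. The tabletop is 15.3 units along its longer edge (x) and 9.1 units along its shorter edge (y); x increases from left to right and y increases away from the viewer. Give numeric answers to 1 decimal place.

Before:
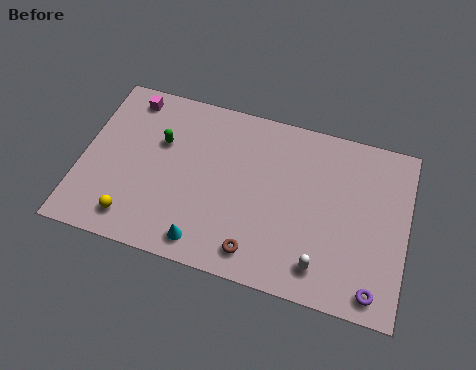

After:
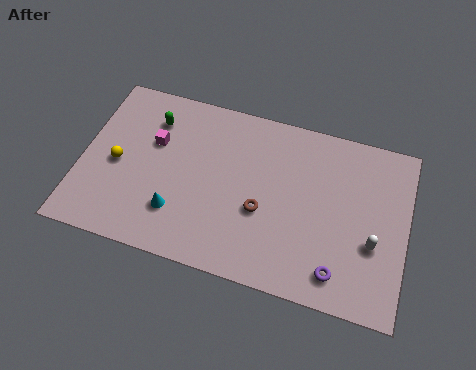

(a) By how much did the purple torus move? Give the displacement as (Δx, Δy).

(-1.7, 0.4)

The purple torus was at about (14.0, 1.1) and moved to about (12.3, 1.5).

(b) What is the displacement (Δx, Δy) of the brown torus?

(0.1, 2.2)

The brown torus was at about (8.5, 1.4) and moved to about (8.6, 3.6).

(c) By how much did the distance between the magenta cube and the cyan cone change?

-4.2

They were about 7.9 units apart before and 3.7 after — 4.2 units closer together.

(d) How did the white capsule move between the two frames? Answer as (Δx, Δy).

(2.3, 1.8)

The white capsule was at about (11.5, 1.6) and moved to about (13.8, 3.4).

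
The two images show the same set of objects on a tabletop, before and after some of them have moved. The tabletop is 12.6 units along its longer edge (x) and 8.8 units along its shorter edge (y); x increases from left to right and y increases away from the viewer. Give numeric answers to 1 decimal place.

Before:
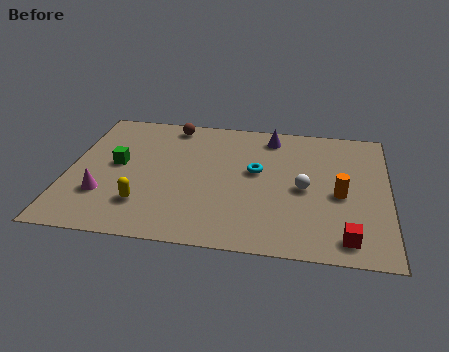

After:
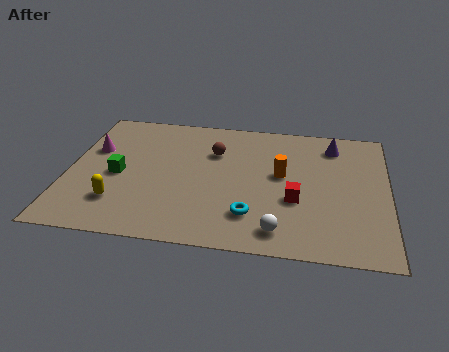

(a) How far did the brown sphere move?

2.5

From (3.9, 7.8) to (5.7, 6.1), the brown sphere covered √(1.8² + 1.7²) ≈ 2.5 units.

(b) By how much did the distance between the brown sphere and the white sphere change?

-1.0

Before: roughly 6.5 units apart; after: 5.5. That's 1.0 units closer together.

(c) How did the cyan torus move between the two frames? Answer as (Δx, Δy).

(-0.1, -2.9)

From the two frames, the cyan torus sits at roughly (7.4, 5.0) before and (7.3, 2.1) after.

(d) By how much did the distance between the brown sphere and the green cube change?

+0.6

They were about 3.7 units apart before and 4.3 after — 0.6 units further apart.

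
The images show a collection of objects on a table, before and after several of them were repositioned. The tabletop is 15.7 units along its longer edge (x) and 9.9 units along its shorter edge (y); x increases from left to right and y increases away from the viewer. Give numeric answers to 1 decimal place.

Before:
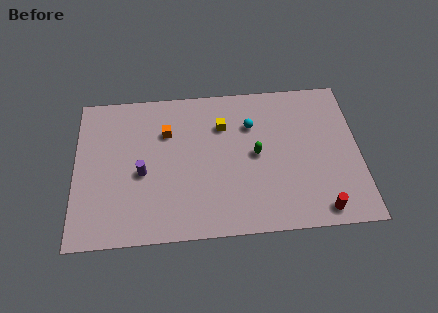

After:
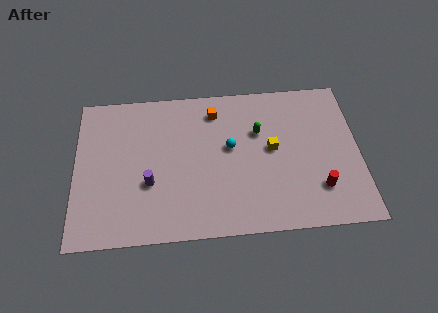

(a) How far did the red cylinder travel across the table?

1.4

From (13.4, 1.1) to (13.4, 2.5), the red cylinder covered √(0.0² + 1.4²) ≈ 1.4 units.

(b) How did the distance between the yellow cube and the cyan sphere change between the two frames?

+0.7

Before: roughly 1.6 units apart; after: 2.3. That's 0.7 units further apart.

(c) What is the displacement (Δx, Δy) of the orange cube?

(2.7, 1.2)

From the two frames, the orange cube sits at roughly (5.1, 6.9) before and (7.8, 8.1) after.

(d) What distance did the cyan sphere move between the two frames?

1.8

The cyan sphere moved from about (9.8, 7.0) to (8.6, 5.6), a distance of √(1.2² + 1.4²) ≈ 1.8.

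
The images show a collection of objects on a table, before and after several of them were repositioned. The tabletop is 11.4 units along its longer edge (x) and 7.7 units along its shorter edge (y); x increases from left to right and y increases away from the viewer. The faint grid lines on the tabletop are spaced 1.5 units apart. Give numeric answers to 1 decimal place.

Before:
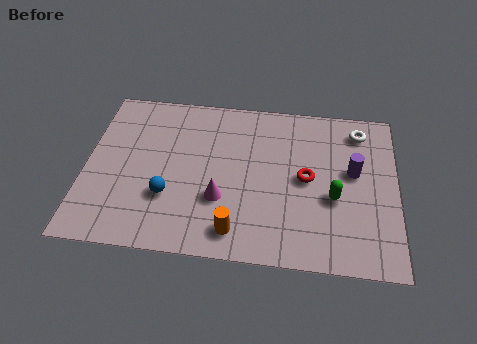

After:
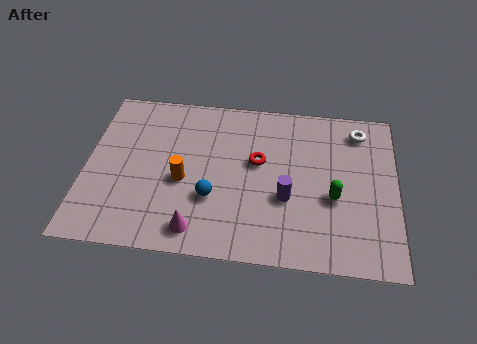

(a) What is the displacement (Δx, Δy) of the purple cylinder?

(-2.4, -1.5)

The purple cylinder was at about (9.8, 4.4) and moved to about (7.4, 2.9).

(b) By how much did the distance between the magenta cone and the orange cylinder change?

+0.8

The distance was about 1.5 in the first image and 2.3 in the second, so they moved 0.8 units further apart.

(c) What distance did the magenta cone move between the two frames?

1.7

The magenta cone was near (5.0, 2.6) before and (4.2, 1.1) after, so it travelled √(0.8² + 1.5²) ≈ 1.7 units.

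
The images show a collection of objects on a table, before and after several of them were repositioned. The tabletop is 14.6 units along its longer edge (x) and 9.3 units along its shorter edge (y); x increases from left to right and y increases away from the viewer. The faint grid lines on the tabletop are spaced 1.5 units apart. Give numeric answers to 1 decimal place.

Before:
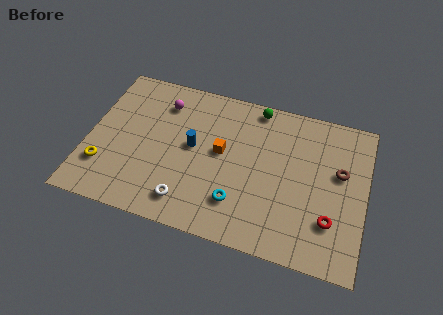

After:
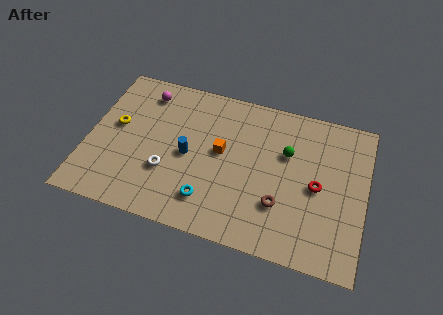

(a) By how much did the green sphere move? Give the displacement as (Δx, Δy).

(1.8, -2.4)

The green sphere started near (8.6, 8.4) and ended near (10.4, 6.0).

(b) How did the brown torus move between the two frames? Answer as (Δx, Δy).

(-2.9, -2.8)

The brown torus was at about (13.2, 5.6) and moved to about (10.3, 2.8).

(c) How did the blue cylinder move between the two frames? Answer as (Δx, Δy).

(-0.2, -0.6)

The blue cylinder started near (5.5, 5.0) and ended near (5.3, 4.4).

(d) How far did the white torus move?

1.9

The white torus moved from about (5.5, 1.6) to (4.3, 3.1), a distance of √(1.2² + 1.5²) ≈ 1.9.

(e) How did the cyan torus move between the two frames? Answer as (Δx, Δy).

(-1.5, -0.3)

The cyan torus started near (8.1, 2.3) and ended near (6.6, 2.0).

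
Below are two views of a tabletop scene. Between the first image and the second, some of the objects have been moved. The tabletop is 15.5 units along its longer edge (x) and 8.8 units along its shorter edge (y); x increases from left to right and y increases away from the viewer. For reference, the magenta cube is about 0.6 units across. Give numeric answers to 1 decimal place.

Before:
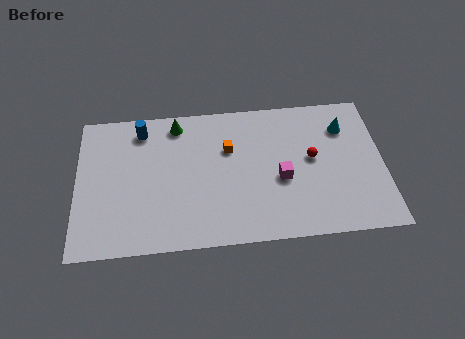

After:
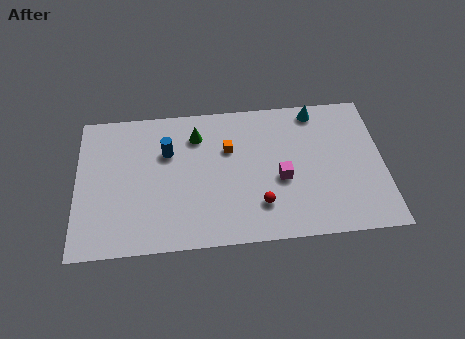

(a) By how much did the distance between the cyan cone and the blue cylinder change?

-2.5

Before: roughly 10.3 units apart; after: 7.8. That's 2.5 units closer together.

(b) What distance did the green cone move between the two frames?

1.3

From (5.1, 7.6) to (6.1, 6.8), the green cone covered √(1.0² + 0.8²) ≈ 1.3 units.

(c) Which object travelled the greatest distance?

the red sphere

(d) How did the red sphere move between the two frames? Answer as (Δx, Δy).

(-2.7, -2.6)

The red sphere started near (11.9, 4.8) and ended near (9.2, 2.2).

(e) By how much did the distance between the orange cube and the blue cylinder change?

-1.6

The distance was about 4.7 in the first image and 3.1 in the second, so they moved 1.6 units closer together.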